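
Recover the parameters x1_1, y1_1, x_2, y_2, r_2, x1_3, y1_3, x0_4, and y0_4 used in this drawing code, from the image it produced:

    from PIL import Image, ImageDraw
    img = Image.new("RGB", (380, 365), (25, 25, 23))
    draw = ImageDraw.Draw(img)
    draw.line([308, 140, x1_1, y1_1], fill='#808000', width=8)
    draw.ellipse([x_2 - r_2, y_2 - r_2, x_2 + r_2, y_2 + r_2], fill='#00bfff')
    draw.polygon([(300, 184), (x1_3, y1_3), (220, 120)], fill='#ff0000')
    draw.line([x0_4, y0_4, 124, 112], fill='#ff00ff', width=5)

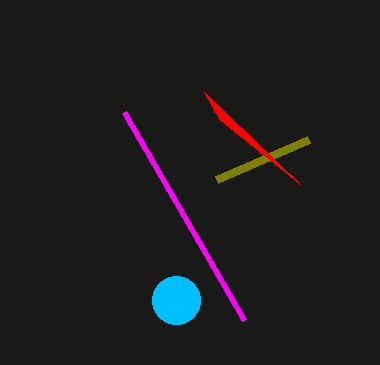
x1_1 = 216
y1_1 = 180
x_2 = 176
y_2 = 300
r_2 = 24
x1_3 = 204
y1_3 = 92
x0_4 = 244
y0_4 = 320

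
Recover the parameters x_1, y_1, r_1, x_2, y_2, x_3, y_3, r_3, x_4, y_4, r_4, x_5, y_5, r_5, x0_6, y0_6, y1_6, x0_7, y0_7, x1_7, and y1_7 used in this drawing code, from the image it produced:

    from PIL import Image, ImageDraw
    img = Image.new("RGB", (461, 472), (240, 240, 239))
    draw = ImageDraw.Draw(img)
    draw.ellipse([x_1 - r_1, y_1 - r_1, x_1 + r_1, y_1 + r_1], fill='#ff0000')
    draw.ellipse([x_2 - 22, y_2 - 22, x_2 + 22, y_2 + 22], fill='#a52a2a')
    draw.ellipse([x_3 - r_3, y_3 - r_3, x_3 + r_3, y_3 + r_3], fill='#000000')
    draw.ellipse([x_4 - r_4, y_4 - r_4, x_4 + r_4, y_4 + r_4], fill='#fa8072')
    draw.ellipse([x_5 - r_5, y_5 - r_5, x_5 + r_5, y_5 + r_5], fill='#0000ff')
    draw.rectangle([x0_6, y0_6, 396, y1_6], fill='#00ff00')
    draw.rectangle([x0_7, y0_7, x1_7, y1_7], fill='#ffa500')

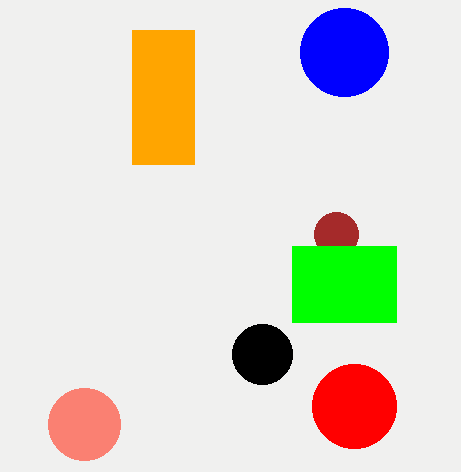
x_1 = 354
y_1 = 406
r_1 = 42
x_2 = 336
y_2 = 234
x_3 = 262
y_3 = 354
r_3 = 30
x_4 = 84
y_4 = 424
r_4 = 36
x_5 = 344
y_5 = 52
r_5 = 44
x0_6 = 292
y0_6 = 246
y1_6 = 322
x0_7 = 132
y0_7 = 30
x1_7 = 194
y1_7 = 164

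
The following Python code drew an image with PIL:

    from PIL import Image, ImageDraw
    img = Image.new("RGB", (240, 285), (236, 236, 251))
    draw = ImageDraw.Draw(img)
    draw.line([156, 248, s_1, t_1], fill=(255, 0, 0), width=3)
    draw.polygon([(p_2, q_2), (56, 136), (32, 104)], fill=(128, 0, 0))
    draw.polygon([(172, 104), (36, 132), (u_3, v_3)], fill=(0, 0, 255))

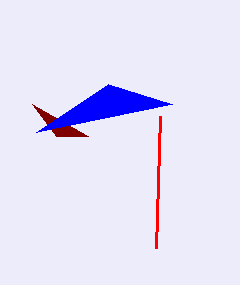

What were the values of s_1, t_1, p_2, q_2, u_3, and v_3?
s_1 = 160, t_1 = 116, p_2 = 88, q_2 = 136, u_3 = 108, v_3 = 84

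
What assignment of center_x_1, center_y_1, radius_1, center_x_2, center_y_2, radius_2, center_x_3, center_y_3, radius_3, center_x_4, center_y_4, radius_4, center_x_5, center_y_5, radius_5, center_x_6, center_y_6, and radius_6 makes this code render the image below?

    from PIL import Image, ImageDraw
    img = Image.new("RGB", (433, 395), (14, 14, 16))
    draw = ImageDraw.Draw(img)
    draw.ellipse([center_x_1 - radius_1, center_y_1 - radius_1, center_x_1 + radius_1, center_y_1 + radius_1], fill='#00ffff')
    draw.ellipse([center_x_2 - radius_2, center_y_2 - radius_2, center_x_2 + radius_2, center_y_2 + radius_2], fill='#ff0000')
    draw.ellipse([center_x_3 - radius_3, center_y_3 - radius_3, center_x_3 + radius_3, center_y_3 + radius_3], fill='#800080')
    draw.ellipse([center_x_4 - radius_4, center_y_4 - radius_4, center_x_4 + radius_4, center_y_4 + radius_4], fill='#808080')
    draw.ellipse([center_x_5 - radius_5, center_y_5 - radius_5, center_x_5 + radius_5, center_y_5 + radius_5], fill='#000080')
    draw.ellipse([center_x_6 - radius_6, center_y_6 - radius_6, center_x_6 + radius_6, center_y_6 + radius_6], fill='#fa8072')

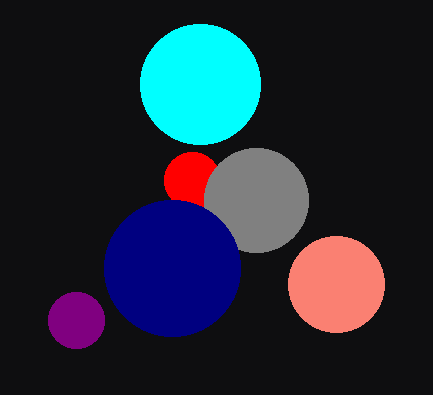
center_x_1 = 200
center_y_1 = 84
radius_1 = 60
center_x_2 = 192
center_y_2 = 180
radius_2 = 28
center_x_3 = 76
center_y_3 = 320
radius_3 = 28
center_x_4 = 256
center_y_4 = 200
radius_4 = 52
center_x_5 = 172
center_y_5 = 268
radius_5 = 68
center_x_6 = 336
center_y_6 = 284
radius_6 = 48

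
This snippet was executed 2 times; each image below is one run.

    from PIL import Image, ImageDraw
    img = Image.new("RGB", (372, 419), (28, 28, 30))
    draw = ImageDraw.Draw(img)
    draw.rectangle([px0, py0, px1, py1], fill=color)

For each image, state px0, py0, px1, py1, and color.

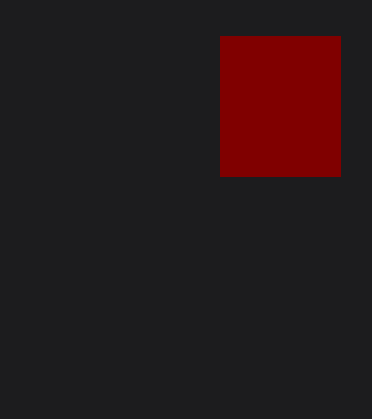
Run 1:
px0 = 220; py0 = 36; px1 = 340; py1 = 176; color = 'maroon'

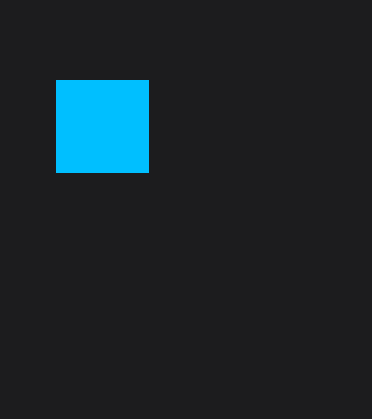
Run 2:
px0 = 56
py0 = 80
px1 = 148
py1 = 172
color = 'deepskyblue'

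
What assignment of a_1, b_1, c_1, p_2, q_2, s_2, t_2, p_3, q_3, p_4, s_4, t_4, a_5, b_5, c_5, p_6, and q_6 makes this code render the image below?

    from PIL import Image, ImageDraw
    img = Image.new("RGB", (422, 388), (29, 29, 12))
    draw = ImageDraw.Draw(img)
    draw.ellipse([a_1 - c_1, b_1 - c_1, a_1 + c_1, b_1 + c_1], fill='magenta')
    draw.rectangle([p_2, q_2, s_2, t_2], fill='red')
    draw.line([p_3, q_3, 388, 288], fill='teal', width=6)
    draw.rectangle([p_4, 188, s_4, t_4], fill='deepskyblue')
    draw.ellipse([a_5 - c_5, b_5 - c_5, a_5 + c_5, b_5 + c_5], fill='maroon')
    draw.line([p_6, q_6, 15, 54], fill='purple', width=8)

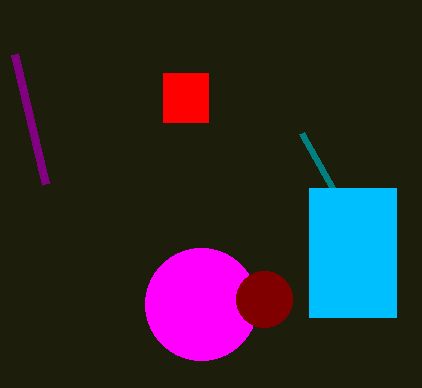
a_1 = 201; b_1 = 304; c_1 = 56; p_2 = 163; q_2 = 73; s_2 = 208; t_2 = 122; p_3 = 301; q_3 = 133; p_4 = 309; s_4 = 396; t_4 = 317; a_5 = 264; b_5 = 299; c_5 = 28; p_6 = 46; q_6 = 184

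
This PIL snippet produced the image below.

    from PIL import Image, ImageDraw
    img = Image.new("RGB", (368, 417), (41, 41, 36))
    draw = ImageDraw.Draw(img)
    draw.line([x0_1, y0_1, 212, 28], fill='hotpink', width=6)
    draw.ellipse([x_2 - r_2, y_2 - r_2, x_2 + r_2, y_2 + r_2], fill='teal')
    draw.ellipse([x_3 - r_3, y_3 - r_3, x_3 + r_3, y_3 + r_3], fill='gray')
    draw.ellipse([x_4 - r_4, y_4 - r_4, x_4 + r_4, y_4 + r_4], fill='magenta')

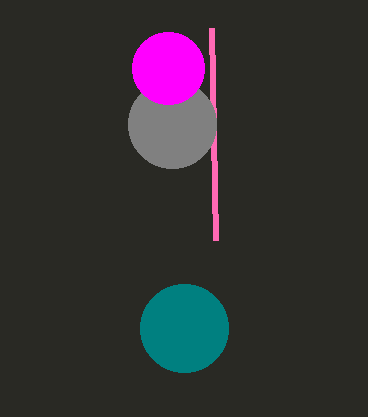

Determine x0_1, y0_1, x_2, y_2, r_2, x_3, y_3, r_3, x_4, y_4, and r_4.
x0_1 = 216, y0_1 = 240, x_2 = 184, y_2 = 328, r_2 = 44, x_3 = 172, y_3 = 124, r_3 = 44, x_4 = 168, y_4 = 68, r_4 = 36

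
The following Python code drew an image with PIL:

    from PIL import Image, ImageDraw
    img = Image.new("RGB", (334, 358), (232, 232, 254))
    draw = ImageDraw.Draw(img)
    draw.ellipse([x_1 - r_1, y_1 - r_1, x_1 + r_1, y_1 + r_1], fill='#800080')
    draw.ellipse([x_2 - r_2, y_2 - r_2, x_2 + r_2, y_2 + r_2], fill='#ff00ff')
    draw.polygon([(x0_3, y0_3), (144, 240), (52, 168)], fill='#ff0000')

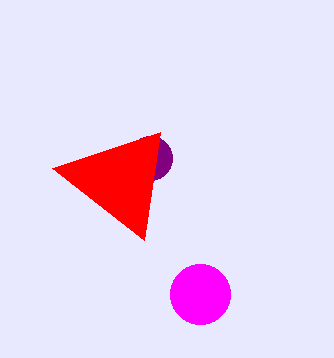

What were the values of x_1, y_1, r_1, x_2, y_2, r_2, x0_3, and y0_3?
x_1 = 150, y_1 = 158, r_1 = 22, x_2 = 200, y_2 = 294, r_2 = 30, x0_3 = 160, y0_3 = 132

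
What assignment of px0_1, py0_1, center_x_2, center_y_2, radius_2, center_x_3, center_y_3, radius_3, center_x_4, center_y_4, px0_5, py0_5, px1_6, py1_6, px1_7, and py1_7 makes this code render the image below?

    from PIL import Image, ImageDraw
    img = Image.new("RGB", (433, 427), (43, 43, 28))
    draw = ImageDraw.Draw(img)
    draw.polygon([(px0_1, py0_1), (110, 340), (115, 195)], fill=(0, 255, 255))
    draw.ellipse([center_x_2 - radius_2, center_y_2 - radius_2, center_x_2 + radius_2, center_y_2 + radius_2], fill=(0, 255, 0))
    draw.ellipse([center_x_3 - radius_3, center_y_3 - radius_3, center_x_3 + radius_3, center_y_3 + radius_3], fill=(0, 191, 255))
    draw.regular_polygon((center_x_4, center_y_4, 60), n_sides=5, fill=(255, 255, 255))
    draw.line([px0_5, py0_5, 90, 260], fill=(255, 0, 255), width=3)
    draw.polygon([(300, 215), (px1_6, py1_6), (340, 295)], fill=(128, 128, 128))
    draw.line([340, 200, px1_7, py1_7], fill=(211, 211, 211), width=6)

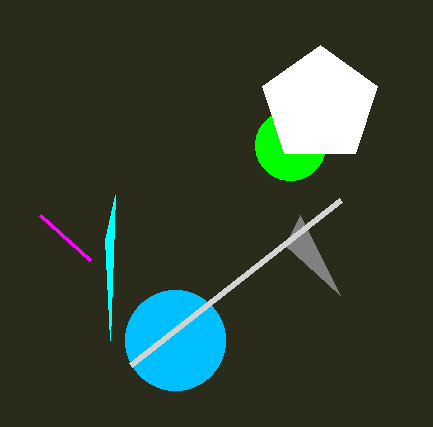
px0_1 = 105
py0_1 = 240
center_x_2 = 290
center_y_2 = 145
radius_2 = 35
center_x_3 = 175
center_y_3 = 340
radius_3 = 50
center_x_4 = 320
center_y_4 = 105
px0_5 = 40
py0_5 = 215
px1_6 = 285
py1_6 = 245
px1_7 = 130
py1_7 = 365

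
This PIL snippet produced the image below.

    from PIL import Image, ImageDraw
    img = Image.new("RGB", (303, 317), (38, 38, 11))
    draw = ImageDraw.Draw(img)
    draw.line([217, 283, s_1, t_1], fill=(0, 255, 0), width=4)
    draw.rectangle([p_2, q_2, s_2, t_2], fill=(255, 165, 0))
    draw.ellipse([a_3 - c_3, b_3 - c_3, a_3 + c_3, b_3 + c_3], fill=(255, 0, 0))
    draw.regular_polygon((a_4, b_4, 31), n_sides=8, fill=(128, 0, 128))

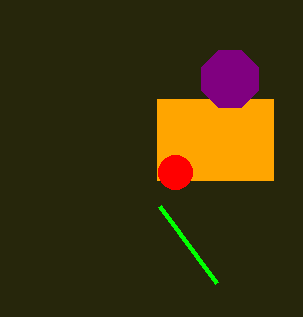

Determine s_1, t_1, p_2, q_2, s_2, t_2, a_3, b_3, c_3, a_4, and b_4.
s_1 = 160, t_1 = 206, p_2 = 157, q_2 = 99, s_2 = 273, t_2 = 180, a_3 = 175, b_3 = 172, c_3 = 17, a_4 = 230, b_4 = 79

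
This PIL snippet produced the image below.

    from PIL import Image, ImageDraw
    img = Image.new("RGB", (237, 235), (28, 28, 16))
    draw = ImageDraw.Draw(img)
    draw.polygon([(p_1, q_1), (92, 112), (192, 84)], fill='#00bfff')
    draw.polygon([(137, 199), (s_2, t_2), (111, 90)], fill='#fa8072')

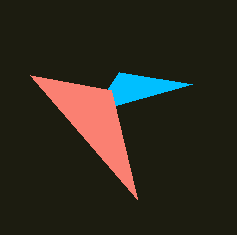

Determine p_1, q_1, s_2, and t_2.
p_1 = 119, q_1 = 72, s_2 = 30, t_2 = 75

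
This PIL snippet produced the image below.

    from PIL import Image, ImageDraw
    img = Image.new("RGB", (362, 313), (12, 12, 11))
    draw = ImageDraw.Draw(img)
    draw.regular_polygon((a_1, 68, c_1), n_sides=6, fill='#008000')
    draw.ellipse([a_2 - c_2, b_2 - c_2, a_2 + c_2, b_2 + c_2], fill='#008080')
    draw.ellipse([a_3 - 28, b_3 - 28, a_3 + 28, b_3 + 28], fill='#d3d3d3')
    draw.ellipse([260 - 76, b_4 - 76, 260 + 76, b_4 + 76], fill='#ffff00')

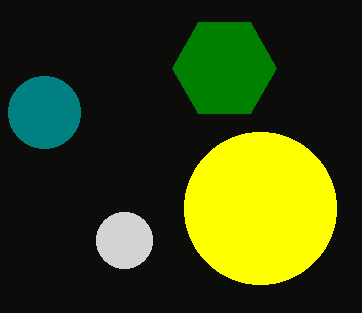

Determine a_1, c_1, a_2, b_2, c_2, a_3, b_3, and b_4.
a_1 = 224
c_1 = 52
a_2 = 44
b_2 = 112
c_2 = 36
a_3 = 124
b_3 = 240
b_4 = 208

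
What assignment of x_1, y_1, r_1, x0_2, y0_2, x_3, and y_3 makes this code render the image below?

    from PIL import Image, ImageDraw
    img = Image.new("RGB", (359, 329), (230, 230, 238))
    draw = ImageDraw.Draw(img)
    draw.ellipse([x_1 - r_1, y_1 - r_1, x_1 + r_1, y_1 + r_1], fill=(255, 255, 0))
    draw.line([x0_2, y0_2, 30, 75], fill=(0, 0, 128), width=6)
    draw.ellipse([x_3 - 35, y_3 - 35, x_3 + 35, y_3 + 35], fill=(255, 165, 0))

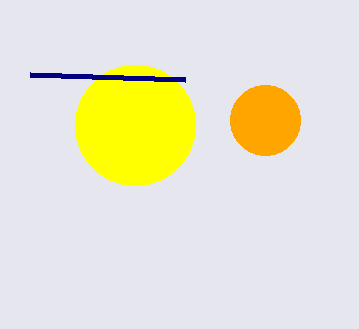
x_1 = 135, y_1 = 125, r_1 = 60, x0_2 = 185, y0_2 = 80, x_3 = 265, y_3 = 120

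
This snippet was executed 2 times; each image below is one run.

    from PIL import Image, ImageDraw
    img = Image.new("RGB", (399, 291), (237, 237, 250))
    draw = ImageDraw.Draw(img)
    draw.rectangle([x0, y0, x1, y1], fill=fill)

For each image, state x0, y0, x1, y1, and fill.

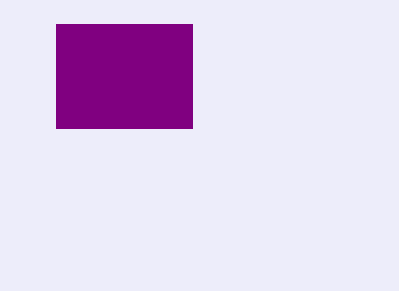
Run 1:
x0 = 56
y0 = 24
x1 = 192
y1 = 128
fill = 'purple'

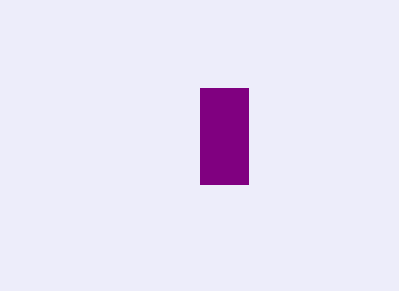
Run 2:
x0 = 200, y0 = 88, x1 = 248, y1 = 184, fill = 'purple'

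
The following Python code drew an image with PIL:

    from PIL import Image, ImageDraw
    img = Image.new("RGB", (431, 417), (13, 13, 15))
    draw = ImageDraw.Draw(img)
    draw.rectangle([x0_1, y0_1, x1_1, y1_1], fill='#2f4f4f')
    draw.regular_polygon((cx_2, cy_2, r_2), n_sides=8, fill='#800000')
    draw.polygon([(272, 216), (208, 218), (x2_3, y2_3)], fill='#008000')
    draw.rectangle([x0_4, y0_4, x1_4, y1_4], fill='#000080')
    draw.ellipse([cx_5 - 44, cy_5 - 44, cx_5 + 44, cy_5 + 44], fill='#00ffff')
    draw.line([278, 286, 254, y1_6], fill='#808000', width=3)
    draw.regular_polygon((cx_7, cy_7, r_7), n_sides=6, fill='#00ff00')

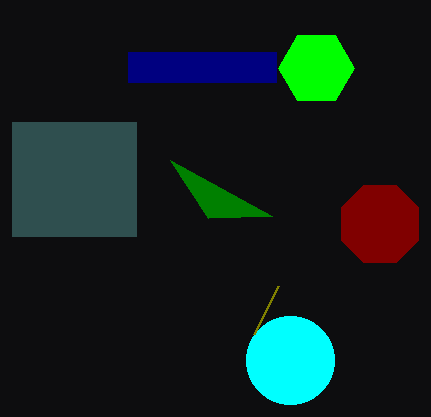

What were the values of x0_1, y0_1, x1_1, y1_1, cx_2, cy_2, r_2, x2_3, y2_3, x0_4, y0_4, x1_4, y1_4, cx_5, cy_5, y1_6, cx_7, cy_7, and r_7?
x0_1 = 12
y0_1 = 122
x1_1 = 136
y1_1 = 236
cx_2 = 380
cy_2 = 224
r_2 = 42
x2_3 = 170
y2_3 = 160
x0_4 = 128
y0_4 = 52
x1_4 = 276
y1_4 = 82
cx_5 = 290
cy_5 = 360
y1_6 = 334
cx_7 = 316
cy_7 = 68
r_7 = 38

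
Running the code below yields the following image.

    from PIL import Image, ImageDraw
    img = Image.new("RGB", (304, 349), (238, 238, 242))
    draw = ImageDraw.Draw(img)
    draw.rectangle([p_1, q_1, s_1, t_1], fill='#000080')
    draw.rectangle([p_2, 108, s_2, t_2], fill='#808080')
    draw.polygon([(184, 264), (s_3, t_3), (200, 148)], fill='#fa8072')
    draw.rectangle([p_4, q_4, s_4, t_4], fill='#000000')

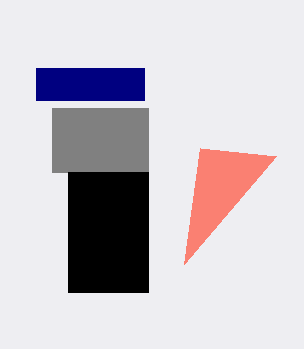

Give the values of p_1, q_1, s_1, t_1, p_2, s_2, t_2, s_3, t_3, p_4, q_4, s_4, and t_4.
p_1 = 36; q_1 = 68; s_1 = 144; t_1 = 100; p_2 = 52; s_2 = 148; t_2 = 172; s_3 = 276; t_3 = 156; p_4 = 68; q_4 = 172; s_4 = 148; t_4 = 292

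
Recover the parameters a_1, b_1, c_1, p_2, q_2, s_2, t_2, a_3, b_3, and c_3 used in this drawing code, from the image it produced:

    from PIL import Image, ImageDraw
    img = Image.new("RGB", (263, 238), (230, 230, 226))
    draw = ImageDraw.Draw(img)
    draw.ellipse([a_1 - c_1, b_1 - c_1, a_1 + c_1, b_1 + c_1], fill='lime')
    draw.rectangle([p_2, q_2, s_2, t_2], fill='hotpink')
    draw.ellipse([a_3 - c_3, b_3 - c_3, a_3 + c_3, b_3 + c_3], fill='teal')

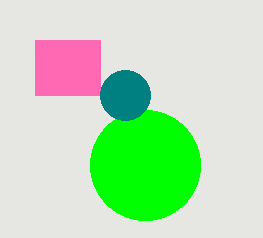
a_1 = 145; b_1 = 165; c_1 = 55; p_2 = 35; q_2 = 40; s_2 = 100; t_2 = 95; a_3 = 125; b_3 = 95; c_3 = 25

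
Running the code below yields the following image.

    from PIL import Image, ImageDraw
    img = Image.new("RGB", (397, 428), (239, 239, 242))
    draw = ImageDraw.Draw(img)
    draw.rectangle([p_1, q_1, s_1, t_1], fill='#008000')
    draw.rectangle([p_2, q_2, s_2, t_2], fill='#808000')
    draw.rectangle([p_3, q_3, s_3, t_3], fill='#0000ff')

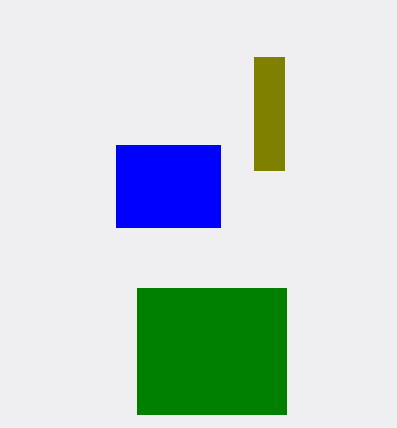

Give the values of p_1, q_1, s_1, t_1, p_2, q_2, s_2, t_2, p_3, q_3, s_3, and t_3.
p_1 = 137, q_1 = 288, s_1 = 286, t_1 = 414, p_2 = 254, q_2 = 57, s_2 = 284, t_2 = 170, p_3 = 116, q_3 = 145, s_3 = 220, t_3 = 227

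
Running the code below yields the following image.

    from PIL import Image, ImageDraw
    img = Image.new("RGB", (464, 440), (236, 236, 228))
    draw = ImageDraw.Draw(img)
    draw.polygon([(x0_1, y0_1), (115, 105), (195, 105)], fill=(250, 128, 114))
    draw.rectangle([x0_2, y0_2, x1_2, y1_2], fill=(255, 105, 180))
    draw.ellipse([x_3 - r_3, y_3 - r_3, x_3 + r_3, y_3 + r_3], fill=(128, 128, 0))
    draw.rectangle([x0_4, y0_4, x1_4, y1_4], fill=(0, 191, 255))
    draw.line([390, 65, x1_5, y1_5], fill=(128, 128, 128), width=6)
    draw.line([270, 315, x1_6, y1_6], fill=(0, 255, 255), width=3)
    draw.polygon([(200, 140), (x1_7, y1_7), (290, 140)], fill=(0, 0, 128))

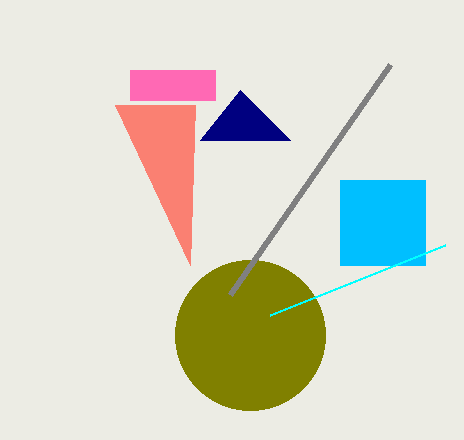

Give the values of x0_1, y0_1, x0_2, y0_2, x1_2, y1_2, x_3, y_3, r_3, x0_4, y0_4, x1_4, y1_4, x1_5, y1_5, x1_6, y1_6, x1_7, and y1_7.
x0_1 = 190; y0_1 = 265; x0_2 = 130; y0_2 = 70; x1_2 = 215; y1_2 = 100; x_3 = 250; y_3 = 335; r_3 = 75; x0_4 = 340; y0_4 = 180; x1_4 = 425; y1_4 = 265; x1_5 = 230; y1_5 = 295; x1_6 = 445; y1_6 = 245; x1_7 = 240; y1_7 = 90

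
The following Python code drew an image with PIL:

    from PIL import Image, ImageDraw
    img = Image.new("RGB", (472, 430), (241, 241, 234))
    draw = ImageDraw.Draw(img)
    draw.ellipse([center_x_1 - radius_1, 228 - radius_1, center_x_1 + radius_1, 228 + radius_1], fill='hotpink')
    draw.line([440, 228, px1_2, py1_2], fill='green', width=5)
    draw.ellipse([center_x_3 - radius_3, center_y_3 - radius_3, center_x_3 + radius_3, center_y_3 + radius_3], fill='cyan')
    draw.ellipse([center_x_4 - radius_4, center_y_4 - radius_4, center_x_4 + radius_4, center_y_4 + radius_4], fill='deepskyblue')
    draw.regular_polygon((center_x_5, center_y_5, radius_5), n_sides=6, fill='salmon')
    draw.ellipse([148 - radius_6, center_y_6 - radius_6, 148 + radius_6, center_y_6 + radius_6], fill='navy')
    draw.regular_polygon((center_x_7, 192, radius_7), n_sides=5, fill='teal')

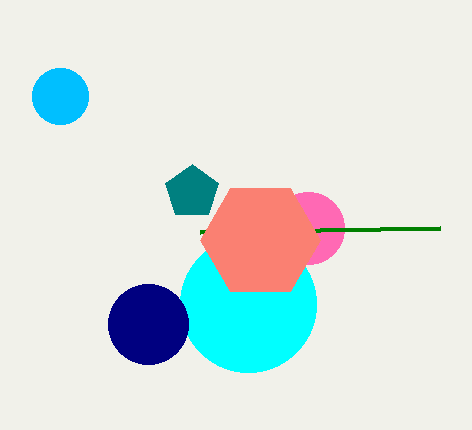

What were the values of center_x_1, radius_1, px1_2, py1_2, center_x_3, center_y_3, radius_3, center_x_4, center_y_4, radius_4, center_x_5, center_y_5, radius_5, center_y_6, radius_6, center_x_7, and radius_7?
center_x_1 = 308; radius_1 = 36; px1_2 = 200; py1_2 = 232; center_x_3 = 248; center_y_3 = 304; radius_3 = 68; center_x_4 = 60; center_y_4 = 96; radius_4 = 28; center_x_5 = 260; center_y_5 = 240; radius_5 = 60; center_y_6 = 324; radius_6 = 40; center_x_7 = 192; radius_7 = 28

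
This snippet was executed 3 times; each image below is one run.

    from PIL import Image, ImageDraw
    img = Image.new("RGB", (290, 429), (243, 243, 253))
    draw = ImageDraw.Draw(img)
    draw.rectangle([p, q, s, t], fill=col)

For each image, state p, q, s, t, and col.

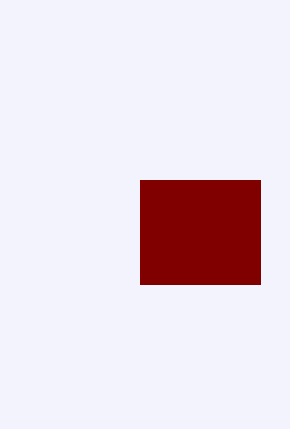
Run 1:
p = 140, q = 180, s = 260, t = 284, col = 'maroon'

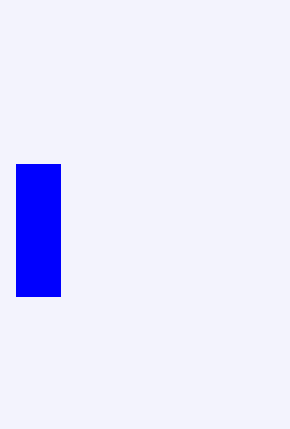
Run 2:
p = 16
q = 164
s = 60
t = 296
col = 'blue'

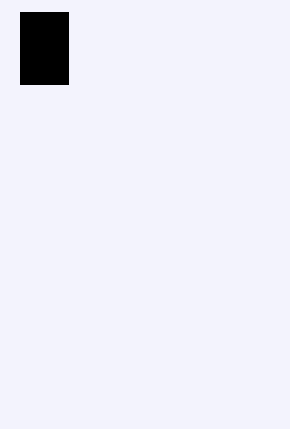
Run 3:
p = 20; q = 12; s = 68; t = 84; col = 'black'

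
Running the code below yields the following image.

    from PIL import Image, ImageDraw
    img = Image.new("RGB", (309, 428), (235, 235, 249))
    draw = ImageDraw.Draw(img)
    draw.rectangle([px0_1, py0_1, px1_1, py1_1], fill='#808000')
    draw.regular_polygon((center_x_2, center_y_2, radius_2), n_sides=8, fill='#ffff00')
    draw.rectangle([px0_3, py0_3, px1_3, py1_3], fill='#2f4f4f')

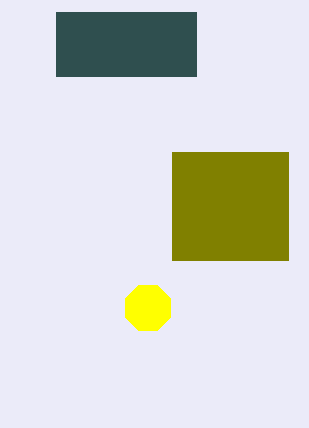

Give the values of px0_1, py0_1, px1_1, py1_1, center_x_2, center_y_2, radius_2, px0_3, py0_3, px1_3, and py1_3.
px0_1 = 172, py0_1 = 152, px1_1 = 288, py1_1 = 260, center_x_2 = 148, center_y_2 = 308, radius_2 = 24, px0_3 = 56, py0_3 = 12, px1_3 = 196, py1_3 = 76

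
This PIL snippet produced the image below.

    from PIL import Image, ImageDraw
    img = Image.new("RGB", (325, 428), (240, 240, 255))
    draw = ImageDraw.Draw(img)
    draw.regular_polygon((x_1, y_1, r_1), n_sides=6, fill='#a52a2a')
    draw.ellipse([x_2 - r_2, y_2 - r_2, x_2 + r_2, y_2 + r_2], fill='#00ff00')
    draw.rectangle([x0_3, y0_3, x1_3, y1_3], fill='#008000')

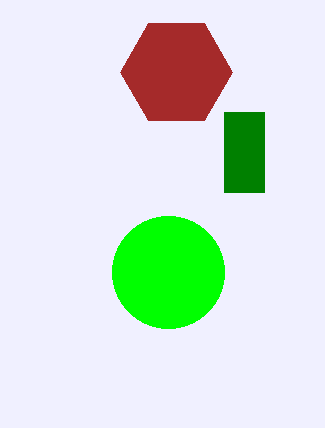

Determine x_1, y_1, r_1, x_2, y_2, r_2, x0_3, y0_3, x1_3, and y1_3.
x_1 = 176
y_1 = 72
r_1 = 56
x_2 = 168
y_2 = 272
r_2 = 56
x0_3 = 224
y0_3 = 112
x1_3 = 264
y1_3 = 192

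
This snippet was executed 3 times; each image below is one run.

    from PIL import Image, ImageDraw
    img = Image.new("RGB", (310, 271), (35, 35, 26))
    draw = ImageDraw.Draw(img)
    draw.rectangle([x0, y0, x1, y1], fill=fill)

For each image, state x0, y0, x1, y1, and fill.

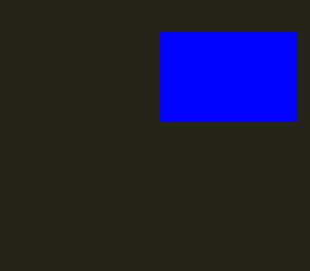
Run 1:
x0 = 160; y0 = 32; x1 = 296; y1 = 120; fill = 'blue'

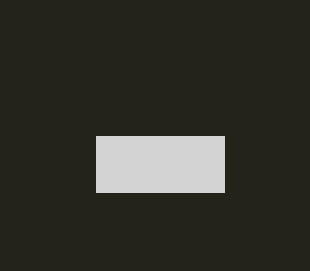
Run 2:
x0 = 96, y0 = 136, x1 = 224, y1 = 192, fill = 'lightgray'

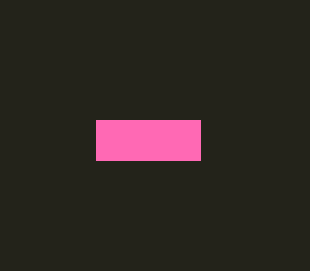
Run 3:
x0 = 96
y0 = 120
x1 = 200
y1 = 160
fill = 'hotpink'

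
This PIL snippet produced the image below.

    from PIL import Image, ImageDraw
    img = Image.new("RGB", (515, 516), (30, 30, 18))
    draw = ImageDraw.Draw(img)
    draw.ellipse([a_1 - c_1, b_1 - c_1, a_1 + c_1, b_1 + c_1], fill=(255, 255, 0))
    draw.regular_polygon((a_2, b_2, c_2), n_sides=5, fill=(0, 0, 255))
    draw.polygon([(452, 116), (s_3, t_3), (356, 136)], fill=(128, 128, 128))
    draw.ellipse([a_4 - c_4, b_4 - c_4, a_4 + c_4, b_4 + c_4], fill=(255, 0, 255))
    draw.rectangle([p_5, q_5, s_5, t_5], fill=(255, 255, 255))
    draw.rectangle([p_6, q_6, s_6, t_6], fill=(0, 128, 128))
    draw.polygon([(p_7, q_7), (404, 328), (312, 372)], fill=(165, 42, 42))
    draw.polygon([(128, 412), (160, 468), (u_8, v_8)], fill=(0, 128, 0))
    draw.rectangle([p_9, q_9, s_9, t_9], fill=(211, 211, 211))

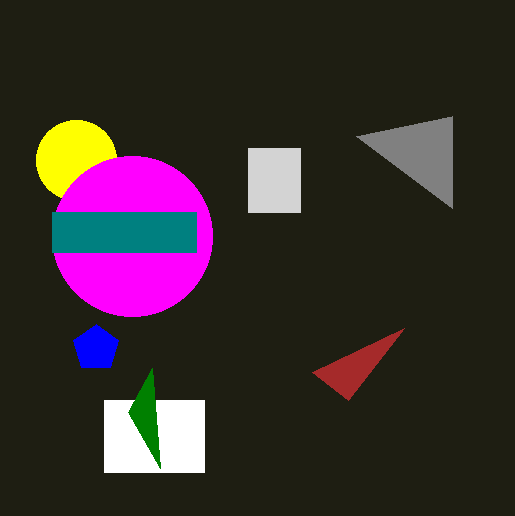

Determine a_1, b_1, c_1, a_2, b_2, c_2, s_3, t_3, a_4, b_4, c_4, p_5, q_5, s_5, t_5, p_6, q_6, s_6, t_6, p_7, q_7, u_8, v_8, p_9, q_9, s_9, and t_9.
a_1 = 76, b_1 = 160, c_1 = 40, a_2 = 96, b_2 = 348, c_2 = 24, s_3 = 452, t_3 = 208, a_4 = 132, b_4 = 236, c_4 = 80, p_5 = 104, q_5 = 400, s_5 = 204, t_5 = 472, p_6 = 52, q_6 = 212, s_6 = 196, t_6 = 252, p_7 = 348, q_7 = 400, u_8 = 152, v_8 = 368, p_9 = 248, q_9 = 148, s_9 = 300, t_9 = 212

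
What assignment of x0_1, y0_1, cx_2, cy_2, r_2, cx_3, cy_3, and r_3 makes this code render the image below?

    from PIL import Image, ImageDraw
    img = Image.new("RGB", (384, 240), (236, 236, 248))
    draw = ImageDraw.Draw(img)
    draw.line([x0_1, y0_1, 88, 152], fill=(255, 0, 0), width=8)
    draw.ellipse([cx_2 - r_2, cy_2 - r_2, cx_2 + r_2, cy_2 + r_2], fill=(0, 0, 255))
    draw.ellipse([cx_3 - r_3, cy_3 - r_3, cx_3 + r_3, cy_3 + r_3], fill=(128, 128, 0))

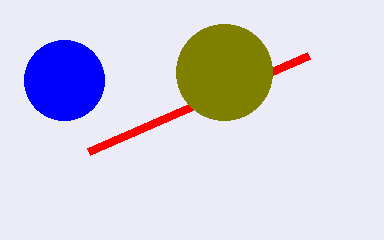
x0_1 = 308
y0_1 = 56
cx_2 = 64
cy_2 = 80
r_2 = 40
cx_3 = 224
cy_3 = 72
r_3 = 48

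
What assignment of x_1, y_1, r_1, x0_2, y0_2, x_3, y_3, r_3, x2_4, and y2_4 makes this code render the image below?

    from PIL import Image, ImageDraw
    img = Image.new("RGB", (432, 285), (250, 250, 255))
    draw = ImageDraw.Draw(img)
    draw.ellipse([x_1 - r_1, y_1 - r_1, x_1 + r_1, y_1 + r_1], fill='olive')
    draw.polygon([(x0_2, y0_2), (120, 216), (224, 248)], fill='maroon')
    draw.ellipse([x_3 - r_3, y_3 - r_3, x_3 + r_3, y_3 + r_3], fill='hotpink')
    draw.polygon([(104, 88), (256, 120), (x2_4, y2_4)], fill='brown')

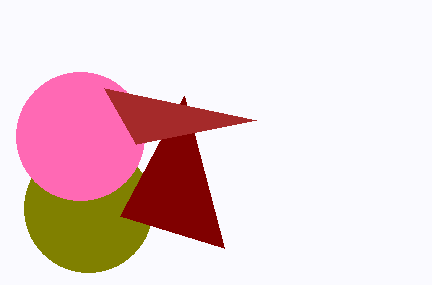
x_1 = 88
y_1 = 208
r_1 = 64
x0_2 = 184
y0_2 = 96
x_3 = 80
y_3 = 136
r_3 = 64
x2_4 = 136
y2_4 = 144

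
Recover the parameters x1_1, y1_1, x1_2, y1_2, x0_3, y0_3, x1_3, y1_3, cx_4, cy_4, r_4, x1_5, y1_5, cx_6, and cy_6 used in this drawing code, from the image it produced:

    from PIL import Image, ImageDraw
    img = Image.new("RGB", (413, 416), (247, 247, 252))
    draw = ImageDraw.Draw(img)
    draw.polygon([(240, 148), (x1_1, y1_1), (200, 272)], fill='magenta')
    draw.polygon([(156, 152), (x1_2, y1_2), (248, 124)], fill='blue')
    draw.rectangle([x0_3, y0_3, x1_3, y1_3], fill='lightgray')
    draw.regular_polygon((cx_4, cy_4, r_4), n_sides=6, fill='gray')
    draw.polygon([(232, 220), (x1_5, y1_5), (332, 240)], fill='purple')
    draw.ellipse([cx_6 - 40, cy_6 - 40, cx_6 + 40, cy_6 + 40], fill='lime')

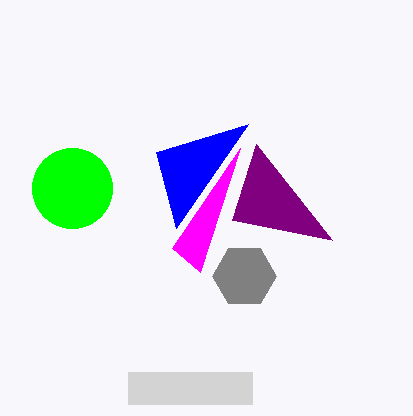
x1_1 = 172; y1_1 = 248; x1_2 = 176; y1_2 = 228; x0_3 = 128; y0_3 = 372; x1_3 = 252; y1_3 = 404; cx_4 = 244; cy_4 = 276; r_4 = 32; x1_5 = 256; y1_5 = 144; cx_6 = 72; cy_6 = 188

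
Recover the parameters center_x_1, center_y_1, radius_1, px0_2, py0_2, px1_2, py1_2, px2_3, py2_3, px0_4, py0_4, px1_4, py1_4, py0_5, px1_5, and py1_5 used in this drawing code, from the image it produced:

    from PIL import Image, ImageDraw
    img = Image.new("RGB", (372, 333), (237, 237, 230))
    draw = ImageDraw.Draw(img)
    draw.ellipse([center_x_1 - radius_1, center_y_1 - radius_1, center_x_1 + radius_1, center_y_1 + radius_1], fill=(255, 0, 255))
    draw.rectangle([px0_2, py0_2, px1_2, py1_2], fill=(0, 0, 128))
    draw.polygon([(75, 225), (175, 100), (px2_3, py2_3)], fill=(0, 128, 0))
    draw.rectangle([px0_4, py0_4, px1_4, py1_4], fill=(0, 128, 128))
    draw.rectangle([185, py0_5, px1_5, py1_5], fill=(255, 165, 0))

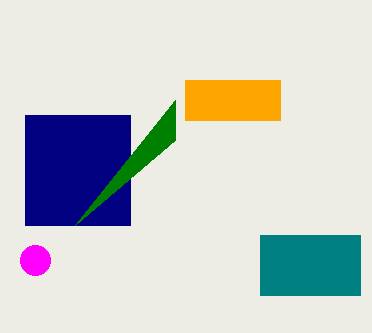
center_x_1 = 35
center_y_1 = 260
radius_1 = 15
px0_2 = 25
py0_2 = 115
px1_2 = 130
py1_2 = 225
px2_3 = 175
py2_3 = 140
px0_4 = 260
py0_4 = 235
px1_4 = 360
py1_4 = 295
py0_5 = 80
px1_5 = 280
py1_5 = 120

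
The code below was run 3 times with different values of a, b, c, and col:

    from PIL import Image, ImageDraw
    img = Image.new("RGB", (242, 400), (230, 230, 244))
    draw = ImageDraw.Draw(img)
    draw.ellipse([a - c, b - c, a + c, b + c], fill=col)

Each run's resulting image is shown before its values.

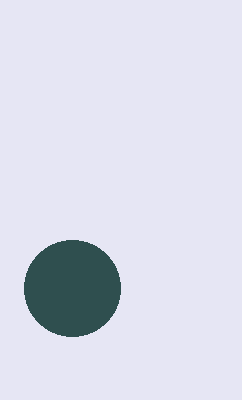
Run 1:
a = 72; b = 288; c = 48; col = 'darkslategray'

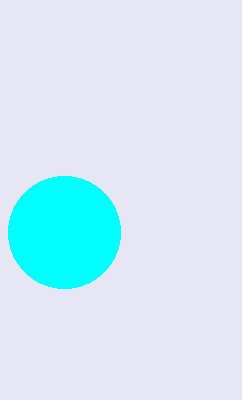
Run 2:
a = 64; b = 232; c = 56; col = 'cyan'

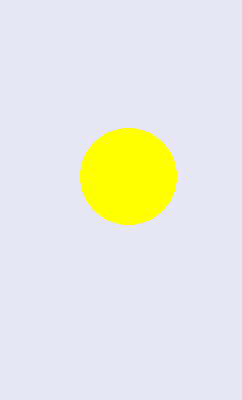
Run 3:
a = 128, b = 176, c = 48, col = 'yellow'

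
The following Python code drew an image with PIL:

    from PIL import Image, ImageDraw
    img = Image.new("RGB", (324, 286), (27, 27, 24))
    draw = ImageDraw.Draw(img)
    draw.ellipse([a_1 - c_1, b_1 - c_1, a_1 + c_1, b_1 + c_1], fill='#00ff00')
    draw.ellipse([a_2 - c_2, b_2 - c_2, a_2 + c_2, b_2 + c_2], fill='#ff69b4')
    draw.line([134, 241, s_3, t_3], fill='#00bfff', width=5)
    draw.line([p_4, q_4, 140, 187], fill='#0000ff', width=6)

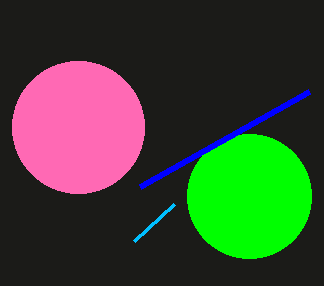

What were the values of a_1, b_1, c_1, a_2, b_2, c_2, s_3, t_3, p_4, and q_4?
a_1 = 249
b_1 = 196
c_1 = 62
a_2 = 78
b_2 = 127
c_2 = 66
s_3 = 174
t_3 = 204
p_4 = 309
q_4 = 92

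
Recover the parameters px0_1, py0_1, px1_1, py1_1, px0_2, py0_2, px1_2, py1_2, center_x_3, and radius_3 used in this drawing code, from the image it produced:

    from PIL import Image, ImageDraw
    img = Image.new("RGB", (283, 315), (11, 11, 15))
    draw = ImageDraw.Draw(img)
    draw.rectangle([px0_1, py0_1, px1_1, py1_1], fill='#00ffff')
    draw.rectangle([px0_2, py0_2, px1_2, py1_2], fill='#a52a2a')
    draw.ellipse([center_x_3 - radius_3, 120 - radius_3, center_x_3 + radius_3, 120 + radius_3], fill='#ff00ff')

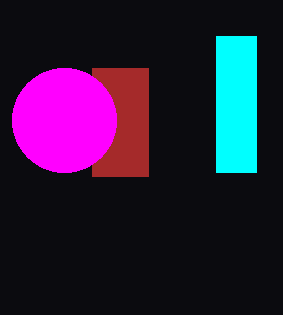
px0_1 = 216, py0_1 = 36, px1_1 = 256, py1_1 = 172, px0_2 = 92, py0_2 = 68, px1_2 = 148, py1_2 = 176, center_x_3 = 64, radius_3 = 52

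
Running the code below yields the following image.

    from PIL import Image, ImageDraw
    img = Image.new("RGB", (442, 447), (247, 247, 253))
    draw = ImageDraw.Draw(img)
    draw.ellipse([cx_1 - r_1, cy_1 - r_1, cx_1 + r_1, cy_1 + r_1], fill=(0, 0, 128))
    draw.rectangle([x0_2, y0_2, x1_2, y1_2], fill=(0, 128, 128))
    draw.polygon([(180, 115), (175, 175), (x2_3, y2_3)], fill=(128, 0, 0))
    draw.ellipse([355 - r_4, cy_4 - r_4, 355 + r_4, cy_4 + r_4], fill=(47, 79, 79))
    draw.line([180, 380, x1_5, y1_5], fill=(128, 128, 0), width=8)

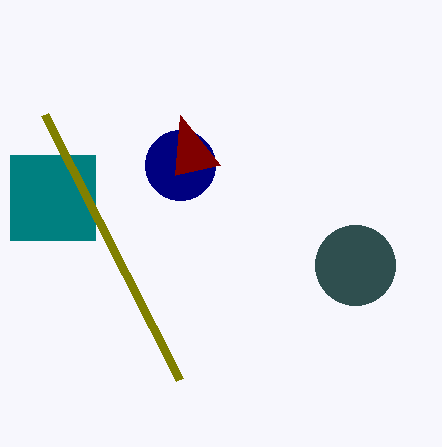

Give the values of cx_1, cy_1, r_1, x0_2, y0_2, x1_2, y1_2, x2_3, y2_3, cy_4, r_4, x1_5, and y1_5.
cx_1 = 180
cy_1 = 165
r_1 = 35
x0_2 = 10
y0_2 = 155
x1_2 = 95
y1_2 = 240
x2_3 = 220
y2_3 = 165
cy_4 = 265
r_4 = 40
x1_5 = 45
y1_5 = 115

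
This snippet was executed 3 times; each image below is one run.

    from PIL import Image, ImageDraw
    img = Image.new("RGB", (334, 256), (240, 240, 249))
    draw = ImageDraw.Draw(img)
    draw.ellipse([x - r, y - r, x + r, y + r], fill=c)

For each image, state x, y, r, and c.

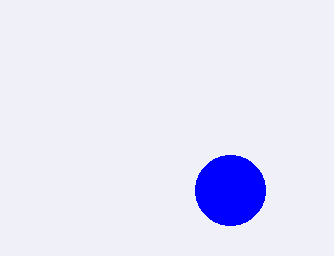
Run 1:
x = 230; y = 190; r = 35; c = 'blue'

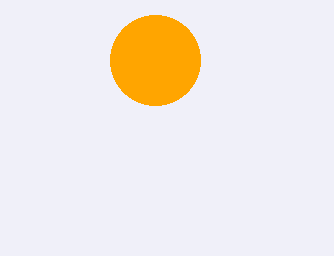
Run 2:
x = 155
y = 60
r = 45
c = 'orange'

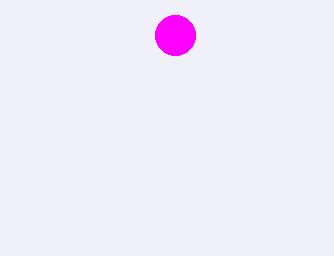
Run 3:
x = 175, y = 35, r = 20, c = 'magenta'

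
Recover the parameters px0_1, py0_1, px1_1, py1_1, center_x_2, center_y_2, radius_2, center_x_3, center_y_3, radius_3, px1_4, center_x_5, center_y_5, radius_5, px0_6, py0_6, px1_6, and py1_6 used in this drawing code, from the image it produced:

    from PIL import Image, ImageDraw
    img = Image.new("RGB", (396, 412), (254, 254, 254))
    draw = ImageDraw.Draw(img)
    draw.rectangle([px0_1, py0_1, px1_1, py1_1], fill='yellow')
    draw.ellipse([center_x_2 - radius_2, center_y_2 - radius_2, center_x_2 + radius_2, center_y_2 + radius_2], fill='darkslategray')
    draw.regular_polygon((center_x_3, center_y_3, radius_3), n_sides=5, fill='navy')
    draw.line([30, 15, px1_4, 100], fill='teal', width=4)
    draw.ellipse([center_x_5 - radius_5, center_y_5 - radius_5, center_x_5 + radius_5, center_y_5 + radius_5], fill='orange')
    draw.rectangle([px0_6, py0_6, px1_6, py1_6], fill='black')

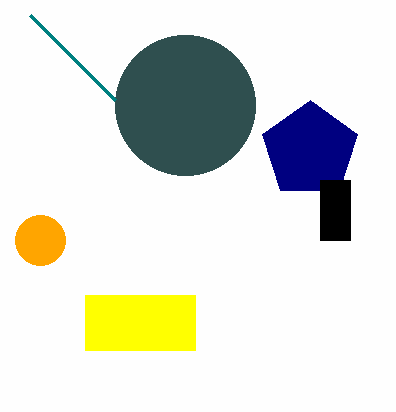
px0_1 = 85
py0_1 = 295
px1_1 = 195
py1_1 = 350
center_x_2 = 185
center_y_2 = 105
radius_2 = 70
center_x_3 = 310
center_y_3 = 150
radius_3 = 50
px1_4 = 115
center_x_5 = 40
center_y_5 = 240
radius_5 = 25
px0_6 = 320
py0_6 = 180
px1_6 = 350
py1_6 = 240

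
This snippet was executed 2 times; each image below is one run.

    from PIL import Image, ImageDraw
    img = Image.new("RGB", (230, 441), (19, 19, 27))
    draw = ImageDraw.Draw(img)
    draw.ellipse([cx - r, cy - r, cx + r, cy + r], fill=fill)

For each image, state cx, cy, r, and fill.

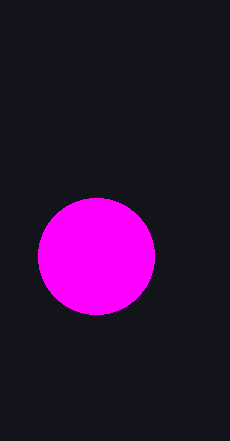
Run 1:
cx = 96, cy = 256, r = 58, fill = 'magenta'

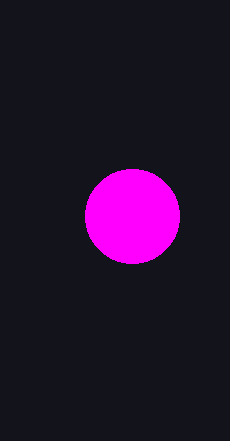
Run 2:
cx = 132, cy = 216, r = 47, fill = 'magenta'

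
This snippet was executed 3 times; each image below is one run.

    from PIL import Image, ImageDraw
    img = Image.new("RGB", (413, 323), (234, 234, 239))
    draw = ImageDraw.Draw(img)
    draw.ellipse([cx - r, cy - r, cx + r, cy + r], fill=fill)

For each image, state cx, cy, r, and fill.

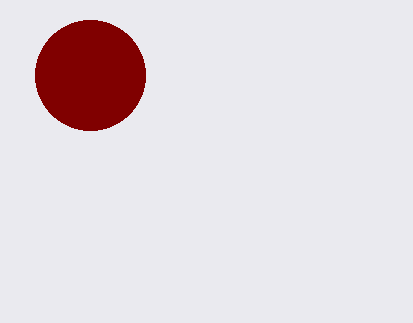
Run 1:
cx = 90; cy = 75; r = 55; fill = 'maroon'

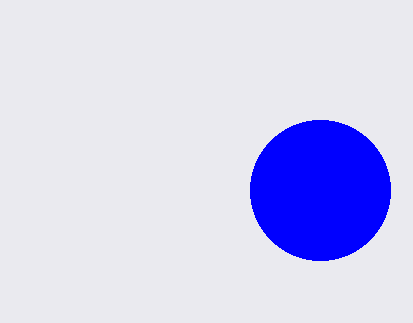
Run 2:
cx = 320; cy = 190; r = 70; fill = 'blue'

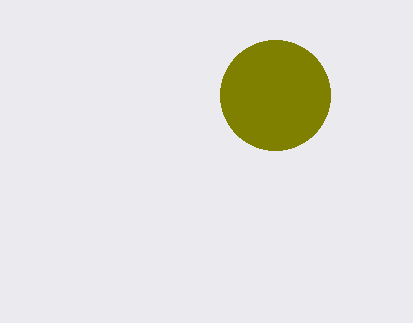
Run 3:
cx = 275, cy = 95, r = 55, fill = 'olive'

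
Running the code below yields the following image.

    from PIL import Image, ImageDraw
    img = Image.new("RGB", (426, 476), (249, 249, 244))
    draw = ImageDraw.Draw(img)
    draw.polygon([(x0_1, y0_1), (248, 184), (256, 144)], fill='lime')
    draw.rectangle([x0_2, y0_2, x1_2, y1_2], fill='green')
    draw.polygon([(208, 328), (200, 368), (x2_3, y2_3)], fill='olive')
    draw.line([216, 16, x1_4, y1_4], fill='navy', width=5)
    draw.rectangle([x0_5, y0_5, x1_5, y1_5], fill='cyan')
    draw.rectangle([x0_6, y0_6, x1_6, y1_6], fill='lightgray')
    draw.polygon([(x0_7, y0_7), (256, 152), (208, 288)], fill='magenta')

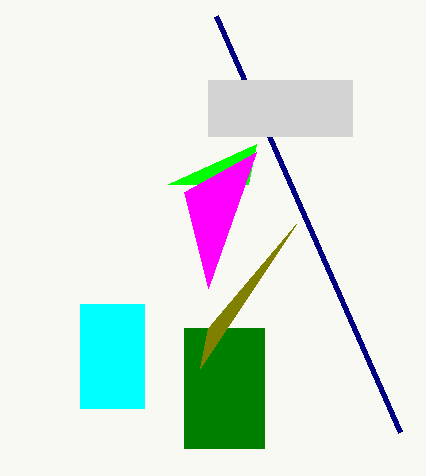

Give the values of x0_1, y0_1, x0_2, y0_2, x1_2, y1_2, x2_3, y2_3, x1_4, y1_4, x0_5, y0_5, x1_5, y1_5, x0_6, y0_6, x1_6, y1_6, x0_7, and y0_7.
x0_1 = 168; y0_1 = 184; x0_2 = 184; y0_2 = 328; x1_2 = 264; y1_2 = 448; x2_3 = 296; y2_3 = 224; x1_4 = 400; y1_4 = 432; x0_5 = 80; y0_5 = 304; x1_5 = 144; y1_5 = 408; x0_6 = 208; y0_6 = 80; x1_6 = 352; y1_6 = 136; x0_7 = 184; y0_7 = 192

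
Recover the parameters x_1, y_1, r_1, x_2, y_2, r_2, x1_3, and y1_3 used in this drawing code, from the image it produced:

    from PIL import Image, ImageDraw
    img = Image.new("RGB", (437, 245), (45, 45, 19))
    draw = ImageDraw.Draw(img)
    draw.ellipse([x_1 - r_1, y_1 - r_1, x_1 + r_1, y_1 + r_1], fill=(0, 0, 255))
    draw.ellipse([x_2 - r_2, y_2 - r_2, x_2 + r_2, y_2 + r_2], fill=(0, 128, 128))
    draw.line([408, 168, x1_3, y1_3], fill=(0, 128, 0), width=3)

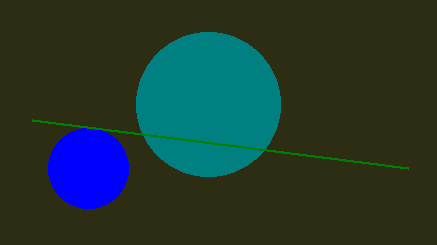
x_1 = 88; y_1 = 168; r_1 = 40; x_2 = 208; y_2 = 104; r_2 = 72; x1_3 = 32; y1_3 = 120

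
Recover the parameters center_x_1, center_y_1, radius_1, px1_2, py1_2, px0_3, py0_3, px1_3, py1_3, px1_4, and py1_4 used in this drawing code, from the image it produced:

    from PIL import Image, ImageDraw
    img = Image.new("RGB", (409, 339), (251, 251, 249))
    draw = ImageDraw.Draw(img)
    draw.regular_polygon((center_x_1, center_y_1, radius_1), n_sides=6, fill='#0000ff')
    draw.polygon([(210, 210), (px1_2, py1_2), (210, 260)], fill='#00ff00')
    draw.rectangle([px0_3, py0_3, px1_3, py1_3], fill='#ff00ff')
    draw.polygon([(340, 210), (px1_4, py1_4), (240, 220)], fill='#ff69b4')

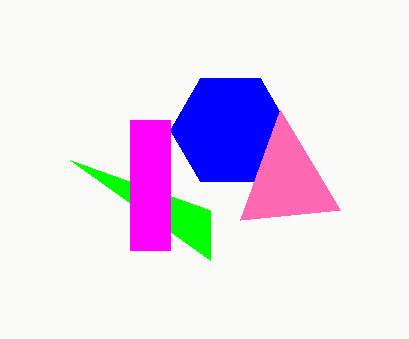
center_x_1 = 230, center_y_1 = 130, radius_1 = 60, px1_2 = 70, py1_2 = 160, px0_3 = 130, py0_3 = 120, px1_3 = 170, py1_3 = 250, px1_4 = 280, py1_4 = 110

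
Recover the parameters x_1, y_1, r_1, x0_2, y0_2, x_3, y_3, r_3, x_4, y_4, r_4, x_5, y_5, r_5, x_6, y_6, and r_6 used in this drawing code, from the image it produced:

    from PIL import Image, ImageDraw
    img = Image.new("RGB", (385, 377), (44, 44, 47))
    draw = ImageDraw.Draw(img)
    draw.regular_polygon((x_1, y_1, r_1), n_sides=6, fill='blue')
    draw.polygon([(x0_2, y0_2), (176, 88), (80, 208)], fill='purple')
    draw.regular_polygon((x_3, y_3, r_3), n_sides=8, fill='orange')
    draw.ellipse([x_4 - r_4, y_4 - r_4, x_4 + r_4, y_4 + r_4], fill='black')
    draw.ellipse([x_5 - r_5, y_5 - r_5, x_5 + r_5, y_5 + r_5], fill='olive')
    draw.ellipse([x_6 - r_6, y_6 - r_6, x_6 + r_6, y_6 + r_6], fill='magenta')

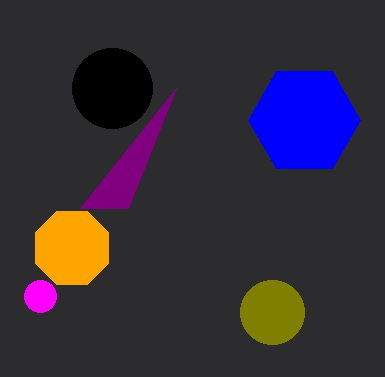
x_1 = 304
y_1 = 120
r_1 = 56
x0_2 = 128
y0_2 = 208
x_3 = 72
y_3 = 248
r_3 = 40
x_4 = 112
y_4 = 88
r_4 = 40
x_5 = 272
y_5 = 312
r_5 = 32
x_6 = 40
y_6 = 296
r_6 = 16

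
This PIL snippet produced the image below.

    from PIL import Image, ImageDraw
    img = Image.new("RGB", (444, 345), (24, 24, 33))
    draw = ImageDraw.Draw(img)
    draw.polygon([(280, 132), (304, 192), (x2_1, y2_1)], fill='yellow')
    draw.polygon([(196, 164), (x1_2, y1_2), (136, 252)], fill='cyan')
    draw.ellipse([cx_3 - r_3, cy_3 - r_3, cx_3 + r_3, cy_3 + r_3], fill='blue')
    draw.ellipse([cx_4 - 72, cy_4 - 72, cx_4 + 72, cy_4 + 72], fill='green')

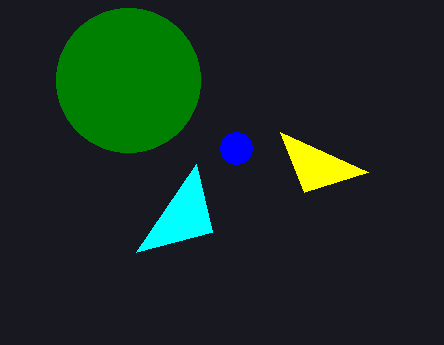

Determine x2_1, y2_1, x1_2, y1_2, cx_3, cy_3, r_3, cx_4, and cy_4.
x2_1 = 368
y2_1 = 172
x1_2 = 212
y1_2 = 232
cx_3 = 236
cy_3 = 148
r_3 = 16
cx_4 = 128
cy_4 = 80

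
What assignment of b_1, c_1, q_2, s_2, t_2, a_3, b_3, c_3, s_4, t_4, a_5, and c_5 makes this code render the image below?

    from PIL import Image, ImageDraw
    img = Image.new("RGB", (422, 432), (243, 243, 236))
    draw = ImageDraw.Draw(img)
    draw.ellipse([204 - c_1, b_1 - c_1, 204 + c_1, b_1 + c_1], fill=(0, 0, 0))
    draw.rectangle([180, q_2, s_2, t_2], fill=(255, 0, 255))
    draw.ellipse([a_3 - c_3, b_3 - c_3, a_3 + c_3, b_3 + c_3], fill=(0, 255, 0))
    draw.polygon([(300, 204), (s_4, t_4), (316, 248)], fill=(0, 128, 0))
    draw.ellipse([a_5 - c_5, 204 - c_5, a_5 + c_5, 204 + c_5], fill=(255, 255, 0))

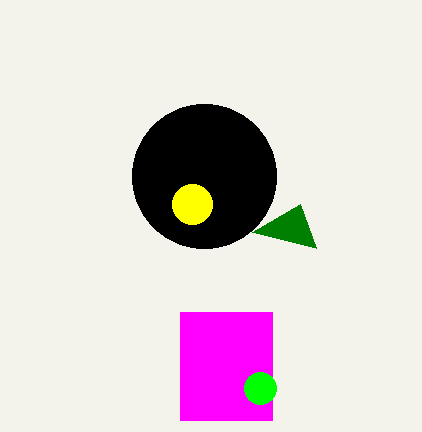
b_1 = 176
c_1 = 72
q_2 = 312
s_2 = 272
t_2 = 420
a_3 = 260
b_3 = 388
c_3 = 16
s_4 = 252
t_4 = 232
a_5 = 192
c_5 = 20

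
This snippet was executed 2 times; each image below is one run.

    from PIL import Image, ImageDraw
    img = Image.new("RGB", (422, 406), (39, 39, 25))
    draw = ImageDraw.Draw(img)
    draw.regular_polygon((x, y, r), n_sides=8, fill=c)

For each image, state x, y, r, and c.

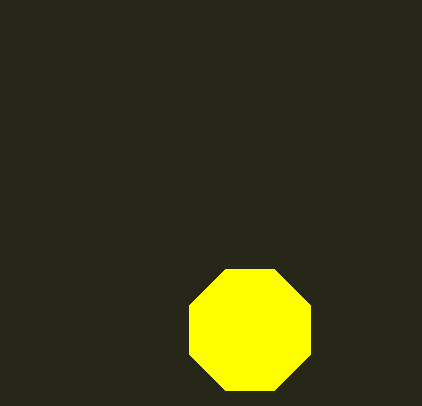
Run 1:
x = 250; y = 330; r = 65; c = 'yellow'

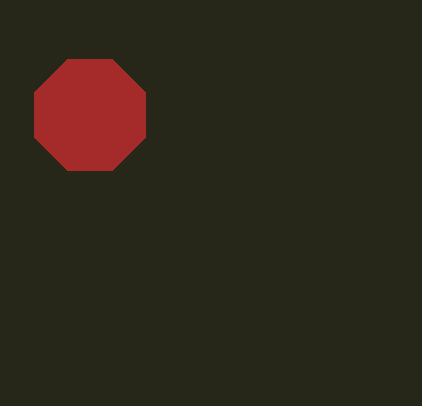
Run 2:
x = 90
y = 115
r = 60
c = 'brown'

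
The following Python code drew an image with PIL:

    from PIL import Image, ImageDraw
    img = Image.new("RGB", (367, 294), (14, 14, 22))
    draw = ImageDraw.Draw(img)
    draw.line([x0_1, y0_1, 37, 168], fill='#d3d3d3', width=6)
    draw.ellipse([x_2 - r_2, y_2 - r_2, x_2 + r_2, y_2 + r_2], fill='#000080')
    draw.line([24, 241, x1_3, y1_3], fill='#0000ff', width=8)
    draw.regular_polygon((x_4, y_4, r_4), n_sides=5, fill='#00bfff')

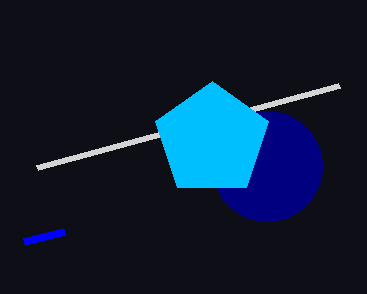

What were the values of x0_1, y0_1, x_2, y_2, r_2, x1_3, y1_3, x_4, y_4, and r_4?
x0_1 = 339; y0_1 = 86; x_2 = 267; y_2 = 166; r_2 = 55; x1_3 = 64; y1_3 = 231; x_4 = 212; y_4 = 140; r_4 = 59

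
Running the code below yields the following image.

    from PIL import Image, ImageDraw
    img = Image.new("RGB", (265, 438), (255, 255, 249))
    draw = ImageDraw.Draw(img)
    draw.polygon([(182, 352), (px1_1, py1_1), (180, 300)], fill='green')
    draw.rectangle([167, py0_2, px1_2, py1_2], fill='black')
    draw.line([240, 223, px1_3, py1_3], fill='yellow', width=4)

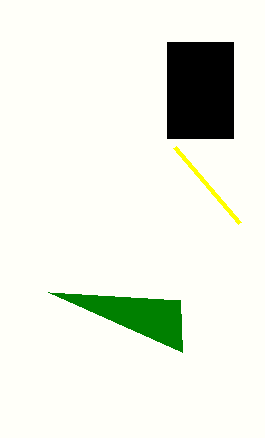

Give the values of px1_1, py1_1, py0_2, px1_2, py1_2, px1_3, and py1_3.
px1_1 = 48, py1_1 = 292, py0_2 = 42, px1_2 = 233, py1_2 = 138, px1_3 = 175, py1_3 = 147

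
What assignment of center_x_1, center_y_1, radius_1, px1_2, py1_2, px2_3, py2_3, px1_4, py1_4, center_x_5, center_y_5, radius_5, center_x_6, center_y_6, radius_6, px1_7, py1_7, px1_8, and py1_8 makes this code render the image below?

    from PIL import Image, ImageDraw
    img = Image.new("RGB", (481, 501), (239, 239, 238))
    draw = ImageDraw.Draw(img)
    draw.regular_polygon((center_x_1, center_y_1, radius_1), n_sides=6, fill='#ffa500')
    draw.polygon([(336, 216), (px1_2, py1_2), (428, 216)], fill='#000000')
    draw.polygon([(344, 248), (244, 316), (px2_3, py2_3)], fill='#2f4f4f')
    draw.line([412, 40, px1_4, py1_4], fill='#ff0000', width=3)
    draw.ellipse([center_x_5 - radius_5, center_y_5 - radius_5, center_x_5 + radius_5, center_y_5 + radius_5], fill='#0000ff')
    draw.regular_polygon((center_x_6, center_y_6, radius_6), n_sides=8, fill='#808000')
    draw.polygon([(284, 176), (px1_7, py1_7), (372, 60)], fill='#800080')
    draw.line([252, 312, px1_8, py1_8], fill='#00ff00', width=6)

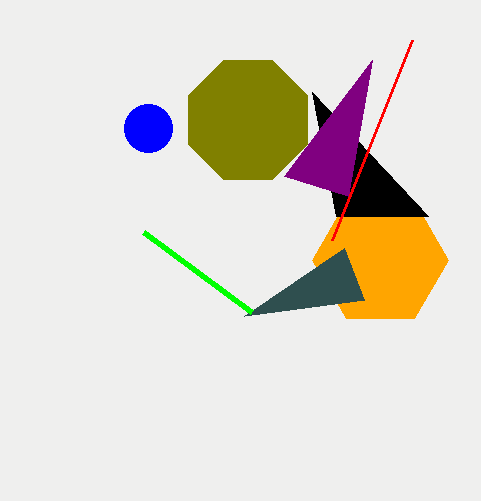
center_x_1 = 380; center_y_1 = 260; radius_1 = 68; px1_2 = 312; py1_2 = 92; px2_3 = 364; py2_3 = 300; px1_4 = 332; py1_4 = 240; center_x_5 = 148; center_y_5 = 128; radius_5 = 24; center_x_6 = 248; center_y_6 = 120; radius_6 = 64; px1_7 = 348; py1_7 = 196; px1_8 = 144; py1_8 = 232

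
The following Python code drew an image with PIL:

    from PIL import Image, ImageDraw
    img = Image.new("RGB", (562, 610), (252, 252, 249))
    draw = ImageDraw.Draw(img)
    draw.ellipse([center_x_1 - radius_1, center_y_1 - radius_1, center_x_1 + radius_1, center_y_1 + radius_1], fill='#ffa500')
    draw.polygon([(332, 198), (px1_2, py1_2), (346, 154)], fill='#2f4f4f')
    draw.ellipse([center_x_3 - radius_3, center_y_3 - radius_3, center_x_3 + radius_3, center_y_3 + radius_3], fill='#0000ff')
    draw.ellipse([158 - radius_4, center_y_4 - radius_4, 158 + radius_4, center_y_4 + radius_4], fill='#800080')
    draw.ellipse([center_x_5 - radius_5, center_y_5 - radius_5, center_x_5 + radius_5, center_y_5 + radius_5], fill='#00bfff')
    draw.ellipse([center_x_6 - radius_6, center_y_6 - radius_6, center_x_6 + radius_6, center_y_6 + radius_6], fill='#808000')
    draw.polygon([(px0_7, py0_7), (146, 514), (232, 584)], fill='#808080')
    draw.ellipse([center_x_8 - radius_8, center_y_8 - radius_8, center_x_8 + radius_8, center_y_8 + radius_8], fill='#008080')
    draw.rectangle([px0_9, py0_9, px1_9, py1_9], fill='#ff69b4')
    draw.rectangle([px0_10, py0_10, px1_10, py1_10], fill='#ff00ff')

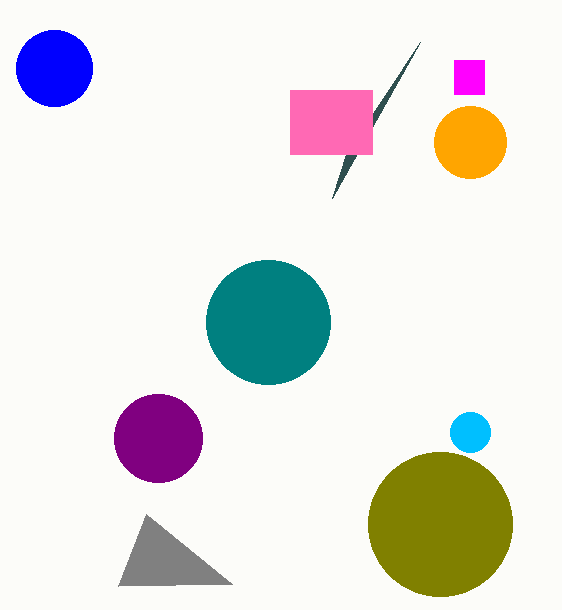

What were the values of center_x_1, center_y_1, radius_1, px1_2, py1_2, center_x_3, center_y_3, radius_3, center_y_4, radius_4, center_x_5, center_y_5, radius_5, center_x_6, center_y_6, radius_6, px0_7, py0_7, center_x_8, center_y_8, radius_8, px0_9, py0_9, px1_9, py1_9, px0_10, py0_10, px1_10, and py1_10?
center_x_1 = 470; center_y_1 = 142; radius_1 = 36; px1_2 = 420; py1_2 = 42; center_x_3 = 54; center_y_3 = 68; radius_3 = 38; center_y_4 = 438; radius_4 = 44; center_x_5 = 470; center_y_5 = 432; radius_5 = 20; center_x_6 = 440; center_y_6 = 524; radius_6 = 72; px0_7 = 118; py0_7 = 586; center_x_8 = 268; center_y_8 = 322; radius_8 = 62; px0_9 = 290; py0_9 = 90; px1_9 = 372; py1_9 = 154; px0_10 = 454; py0_10 = 60; px1_10 = 484; py1_10 = 94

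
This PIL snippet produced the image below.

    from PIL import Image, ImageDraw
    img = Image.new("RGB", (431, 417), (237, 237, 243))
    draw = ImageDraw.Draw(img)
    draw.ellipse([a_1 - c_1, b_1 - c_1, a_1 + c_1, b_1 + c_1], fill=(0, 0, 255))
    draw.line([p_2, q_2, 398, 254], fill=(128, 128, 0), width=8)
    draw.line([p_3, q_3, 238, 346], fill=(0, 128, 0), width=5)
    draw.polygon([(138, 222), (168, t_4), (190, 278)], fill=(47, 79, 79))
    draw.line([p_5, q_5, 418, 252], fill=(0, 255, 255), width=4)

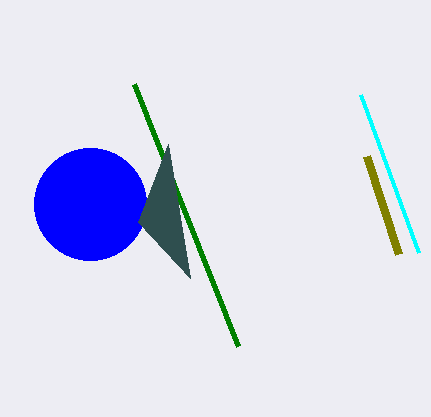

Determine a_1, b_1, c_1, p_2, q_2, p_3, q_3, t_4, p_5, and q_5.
a_1 = 90; b_1 = 204; c_1 = 56; p_2 = 366; q_2 = 156; p_3 = 134; q_3 = 84; t_4 = 144; p_5 = 360; q_5 = 94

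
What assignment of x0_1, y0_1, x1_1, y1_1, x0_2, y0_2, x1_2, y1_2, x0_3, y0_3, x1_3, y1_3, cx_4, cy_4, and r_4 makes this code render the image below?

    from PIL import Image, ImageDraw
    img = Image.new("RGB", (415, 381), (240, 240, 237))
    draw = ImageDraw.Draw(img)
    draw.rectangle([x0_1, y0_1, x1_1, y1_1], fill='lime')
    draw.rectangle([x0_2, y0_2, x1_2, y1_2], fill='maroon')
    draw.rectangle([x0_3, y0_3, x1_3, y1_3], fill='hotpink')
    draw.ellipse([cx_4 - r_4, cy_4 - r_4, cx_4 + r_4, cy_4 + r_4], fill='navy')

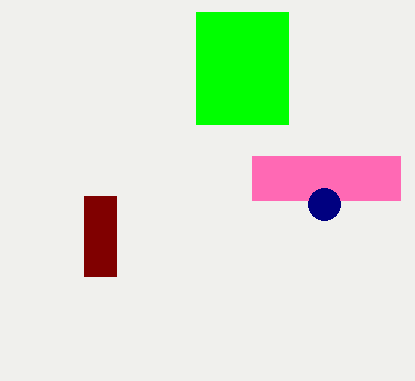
x0_1 = 196; y0_1 = 12; x1_1 = 288; y1_1 = 124; x0_2 = 84; y0_2 = 196; x1_2 = 116; y1_2 = 276; x0_3 = 252; y0_3 = 156; x1_3 = 400; y1_3 = 200; cx_4 = 324; cy_4 = 204; r_4 = 16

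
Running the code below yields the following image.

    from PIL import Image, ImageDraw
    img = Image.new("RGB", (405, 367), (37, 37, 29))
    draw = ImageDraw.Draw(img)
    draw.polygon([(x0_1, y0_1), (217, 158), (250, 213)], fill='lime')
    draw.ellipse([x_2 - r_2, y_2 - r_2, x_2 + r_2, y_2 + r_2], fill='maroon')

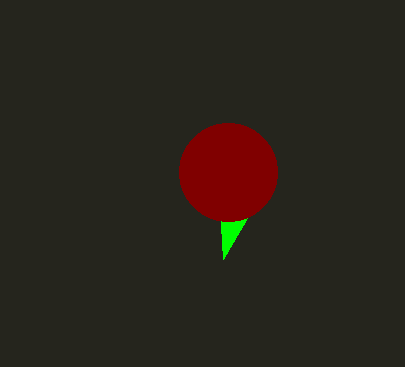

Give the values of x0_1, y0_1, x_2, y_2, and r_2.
x0_1 = 223; y0_1 = 259; x_2 = 228; y_2 = 172; r_2 = 49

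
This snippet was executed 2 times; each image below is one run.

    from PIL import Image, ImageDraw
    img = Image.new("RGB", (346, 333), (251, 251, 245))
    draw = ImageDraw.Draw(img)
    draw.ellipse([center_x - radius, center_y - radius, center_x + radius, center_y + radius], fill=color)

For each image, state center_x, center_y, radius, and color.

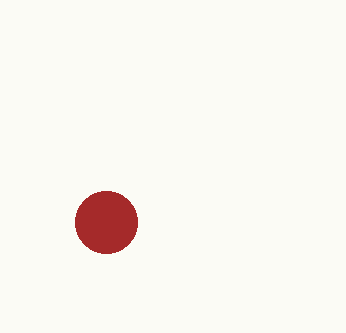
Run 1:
center_x = 106
center_y = 222
radius = 31
color = 'brown'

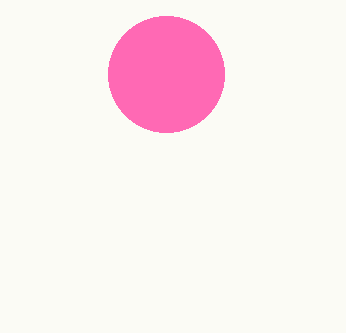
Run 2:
center_x = 166, center_y = 74, radius = 58, color = 'hotpink'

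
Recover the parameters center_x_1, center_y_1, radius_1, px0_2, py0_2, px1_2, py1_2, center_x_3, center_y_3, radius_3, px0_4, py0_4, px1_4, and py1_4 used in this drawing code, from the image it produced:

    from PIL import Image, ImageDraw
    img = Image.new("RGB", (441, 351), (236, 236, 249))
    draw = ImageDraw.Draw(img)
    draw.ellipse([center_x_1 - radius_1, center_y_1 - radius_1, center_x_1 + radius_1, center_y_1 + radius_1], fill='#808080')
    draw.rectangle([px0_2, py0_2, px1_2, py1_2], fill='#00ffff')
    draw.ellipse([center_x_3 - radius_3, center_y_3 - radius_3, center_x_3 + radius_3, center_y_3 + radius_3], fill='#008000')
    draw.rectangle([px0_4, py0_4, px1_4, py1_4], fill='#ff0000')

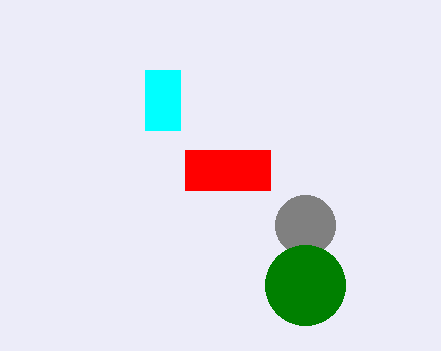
center_x_1 = 305
center_y_1 = 225
radius_1 = 30
px0_2 = 145
py0_2 = 70
px1_2 = 180
py1_2 = 130
center_x_3 = 305
center_y_3 = 285
radius_3 = 40
px0_4 = 185
py0_4 = 150
px1_4 = 270
py1_4 = 190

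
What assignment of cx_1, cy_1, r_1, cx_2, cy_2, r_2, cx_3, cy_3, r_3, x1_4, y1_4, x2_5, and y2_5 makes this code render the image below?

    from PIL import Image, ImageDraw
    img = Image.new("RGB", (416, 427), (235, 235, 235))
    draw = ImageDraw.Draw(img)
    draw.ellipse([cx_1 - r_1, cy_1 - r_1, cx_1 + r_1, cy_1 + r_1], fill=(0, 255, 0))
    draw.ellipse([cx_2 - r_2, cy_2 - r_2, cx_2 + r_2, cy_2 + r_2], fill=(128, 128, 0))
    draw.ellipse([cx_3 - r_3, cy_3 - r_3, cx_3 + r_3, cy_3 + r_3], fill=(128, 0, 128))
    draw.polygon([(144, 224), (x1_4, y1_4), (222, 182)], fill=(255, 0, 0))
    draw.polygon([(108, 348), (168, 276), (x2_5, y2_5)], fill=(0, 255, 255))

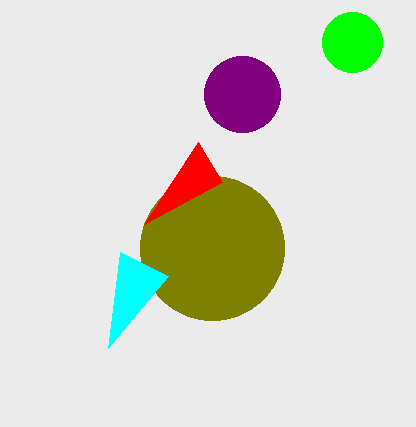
cx_1 = 352
cy_1 = 42
r_1 = 30
cx_2 = 212
cy_2 = 248
r_2 = 72
cx_3 = 242
cy_3 = 94
r_3 = 38
x1_4 = 198
y1_4 = 142
x2_5 = 120
y2_5 = 252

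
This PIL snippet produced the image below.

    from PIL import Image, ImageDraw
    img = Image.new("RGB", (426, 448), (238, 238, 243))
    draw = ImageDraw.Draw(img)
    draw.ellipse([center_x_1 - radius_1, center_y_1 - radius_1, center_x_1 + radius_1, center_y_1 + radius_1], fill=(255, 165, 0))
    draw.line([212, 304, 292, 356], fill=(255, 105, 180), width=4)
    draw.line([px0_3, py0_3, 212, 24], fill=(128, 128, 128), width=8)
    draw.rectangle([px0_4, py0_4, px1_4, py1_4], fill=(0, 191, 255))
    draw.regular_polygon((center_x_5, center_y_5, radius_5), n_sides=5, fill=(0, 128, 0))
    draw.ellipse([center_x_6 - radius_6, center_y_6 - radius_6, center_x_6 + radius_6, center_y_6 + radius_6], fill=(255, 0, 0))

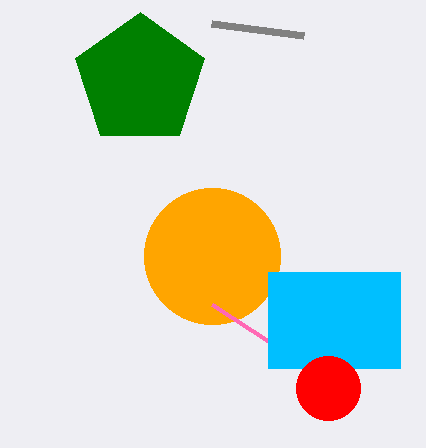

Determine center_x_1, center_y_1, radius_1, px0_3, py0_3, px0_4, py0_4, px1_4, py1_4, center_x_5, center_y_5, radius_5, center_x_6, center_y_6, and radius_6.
center_x_1 = 212; center_y_1 = 256; radius_1 = 68; px0_3 = 304; py0_3 = 36; px0_4 = 268; py0_4 = 272; px1_4 = 400; py1_4 = 368; center_x_5 = 140; center_y_5 = 80; radius_5 = 68; center_x_6 = 328; center_y_6 = 388; radius_6 = 32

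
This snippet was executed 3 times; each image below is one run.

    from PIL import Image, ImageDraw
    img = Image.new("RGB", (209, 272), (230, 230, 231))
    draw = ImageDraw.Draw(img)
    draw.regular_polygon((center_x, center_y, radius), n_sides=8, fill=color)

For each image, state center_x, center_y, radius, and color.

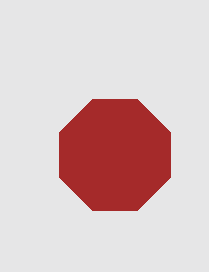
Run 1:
center_x = 115; center_y = 155; radius = 60; color = 'brown'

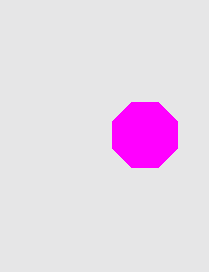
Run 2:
center_x = 145; center_y = 135; radius = 35; color = 'magenta'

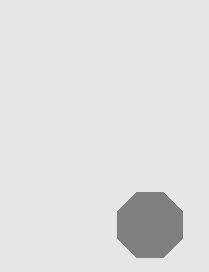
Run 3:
center_x = 150, center_y = 225, radius = 35, color = 'gray'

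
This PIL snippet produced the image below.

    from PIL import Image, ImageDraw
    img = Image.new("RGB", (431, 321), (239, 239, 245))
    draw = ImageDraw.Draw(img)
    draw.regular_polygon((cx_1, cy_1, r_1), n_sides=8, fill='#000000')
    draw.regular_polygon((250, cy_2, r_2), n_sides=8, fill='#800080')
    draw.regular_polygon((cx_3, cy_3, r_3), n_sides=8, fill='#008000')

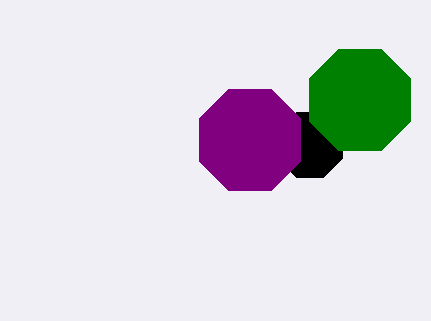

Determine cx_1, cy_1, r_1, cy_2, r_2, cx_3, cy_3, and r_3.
cx_1 = 310; cy_1 = 145; r_1 = 35; cy_2 = 140; r_2 = 55; cx_3 = 360; cy_3 = 100; r_3 = 55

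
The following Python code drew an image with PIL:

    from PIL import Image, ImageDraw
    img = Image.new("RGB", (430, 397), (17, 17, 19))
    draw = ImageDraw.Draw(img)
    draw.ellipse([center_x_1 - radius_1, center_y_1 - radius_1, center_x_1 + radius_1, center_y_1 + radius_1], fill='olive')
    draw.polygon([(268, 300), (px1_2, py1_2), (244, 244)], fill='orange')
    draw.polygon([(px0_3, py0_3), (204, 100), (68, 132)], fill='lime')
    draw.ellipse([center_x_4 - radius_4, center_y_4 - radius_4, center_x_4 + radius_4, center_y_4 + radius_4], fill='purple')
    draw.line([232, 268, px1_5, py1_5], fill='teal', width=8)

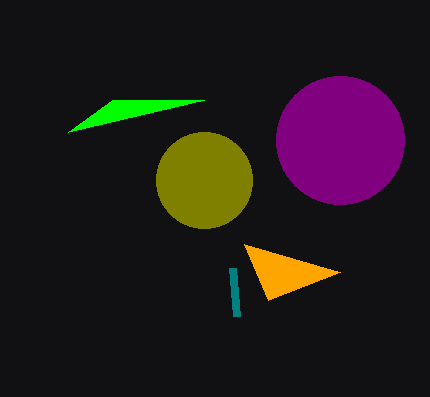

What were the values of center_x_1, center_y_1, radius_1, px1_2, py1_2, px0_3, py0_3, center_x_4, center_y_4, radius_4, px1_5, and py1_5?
center_x_1 = 204
center_y_1 = 180
radius_1 = 48
px1_2 = 340
py1_2 = 272
px0_3 = 112
py0_3 = 100
center_x_4 = 340
center_y_4 = 140
radius_4 = 64
px1_5 = 236
py1_5 = 316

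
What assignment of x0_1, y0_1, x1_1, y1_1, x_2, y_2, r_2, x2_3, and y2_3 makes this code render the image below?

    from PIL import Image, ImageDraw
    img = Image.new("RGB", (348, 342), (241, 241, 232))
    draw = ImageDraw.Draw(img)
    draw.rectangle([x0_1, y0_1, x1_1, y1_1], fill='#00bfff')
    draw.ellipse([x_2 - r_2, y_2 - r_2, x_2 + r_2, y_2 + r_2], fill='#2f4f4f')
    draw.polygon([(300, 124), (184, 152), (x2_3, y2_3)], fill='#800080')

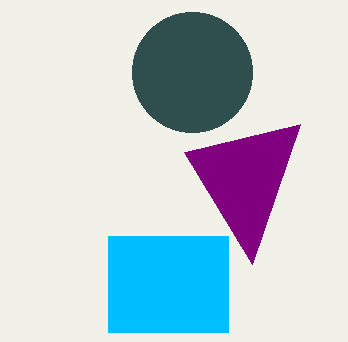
x0_1 = 108, y0_1 = 236, x1_1 = 228, y1_1 = 332, x_2 = 192, y_2 = 72, r_2 = 60, x2_3 = 252, y2_3 = 264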